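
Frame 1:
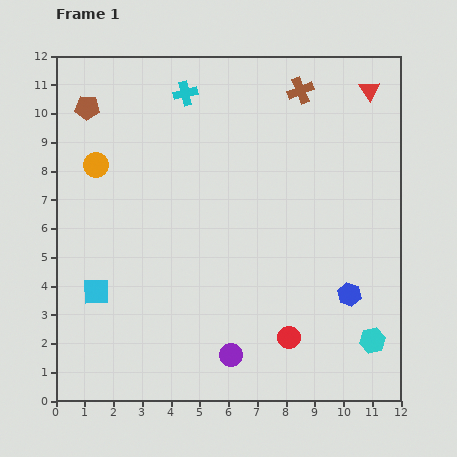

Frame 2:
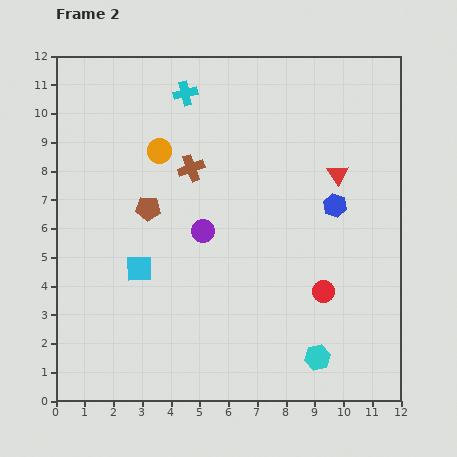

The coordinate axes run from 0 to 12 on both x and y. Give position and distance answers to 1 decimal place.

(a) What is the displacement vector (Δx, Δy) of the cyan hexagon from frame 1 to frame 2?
(-1.9, -0.6)

The cyan hexagon was at (11.0, 2.1) in frame 1 and (9.1, 1.5) in frame 2.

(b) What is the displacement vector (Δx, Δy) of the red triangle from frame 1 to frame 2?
(-1.1, -2.9)

The red triangle was at (10.9, 10.8) in frame 1 and (9.8, 7.9) in frame 2.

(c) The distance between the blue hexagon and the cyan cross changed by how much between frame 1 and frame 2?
-2.5

Distance in frame 1: 9.0. Distance in frame 2: 6.5.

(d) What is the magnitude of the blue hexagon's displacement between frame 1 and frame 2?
3.1

The blue hexagon moved from (10.2, 3.7) to (9.7, 6.8), a distance of √(0.5² + 3.1²) ≈ 3.1.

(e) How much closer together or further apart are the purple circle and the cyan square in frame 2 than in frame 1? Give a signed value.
-2.6

Distance in frame 1: 5.2. Distance in frame 2: 2.6.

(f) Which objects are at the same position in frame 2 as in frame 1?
the cyan cross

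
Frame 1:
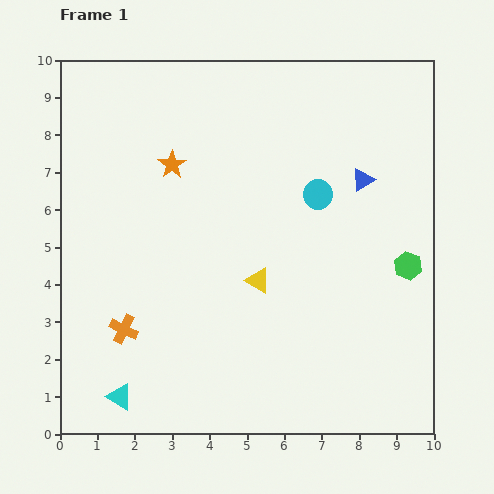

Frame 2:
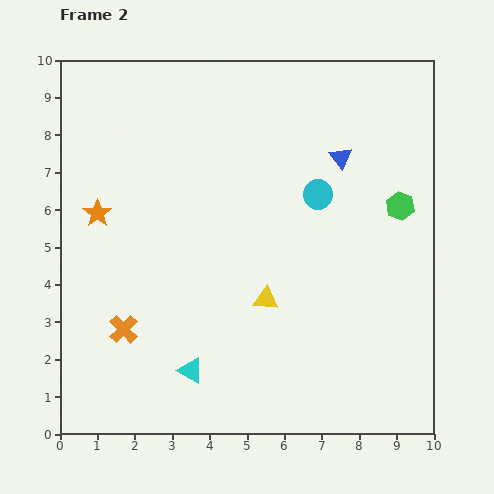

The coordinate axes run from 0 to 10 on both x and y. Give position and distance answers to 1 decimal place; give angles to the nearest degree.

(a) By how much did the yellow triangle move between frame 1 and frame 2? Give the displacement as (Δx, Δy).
(0.2, -0.5)

The yellow triangle was at (5.3, 4.1) in frame 1 and (5.5, 3.6) in frame 2.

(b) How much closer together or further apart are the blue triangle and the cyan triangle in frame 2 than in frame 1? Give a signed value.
-1.7

Distance in frame 1: 8.7. Distance in frame 2: 7.0.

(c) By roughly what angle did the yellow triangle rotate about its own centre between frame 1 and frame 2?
23° counter-clockwise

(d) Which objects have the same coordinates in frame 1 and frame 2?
the cyan circle, the orange cross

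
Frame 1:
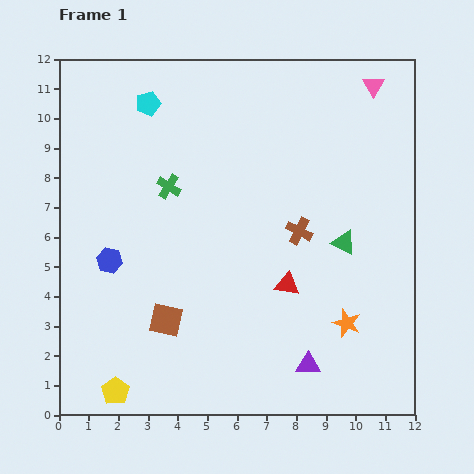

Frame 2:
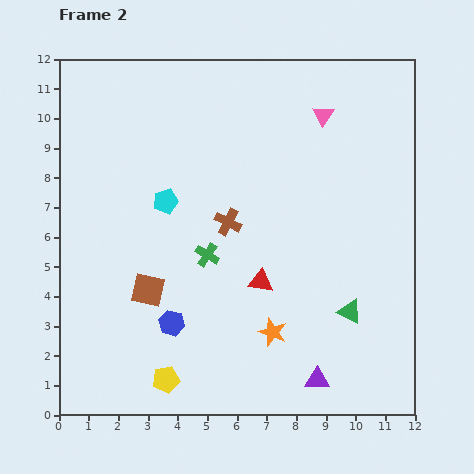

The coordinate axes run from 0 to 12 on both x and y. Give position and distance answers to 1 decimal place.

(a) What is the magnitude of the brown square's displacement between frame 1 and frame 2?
1.2

The brown square moved from (3.6, 3.2) to (3.0, 4.2), a distance of √(0.6² + 1.0²) ≈ 1.2.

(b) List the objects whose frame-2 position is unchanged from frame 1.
none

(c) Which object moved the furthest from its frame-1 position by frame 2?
the cyan pentagon

(moved 3.4; next 3.0)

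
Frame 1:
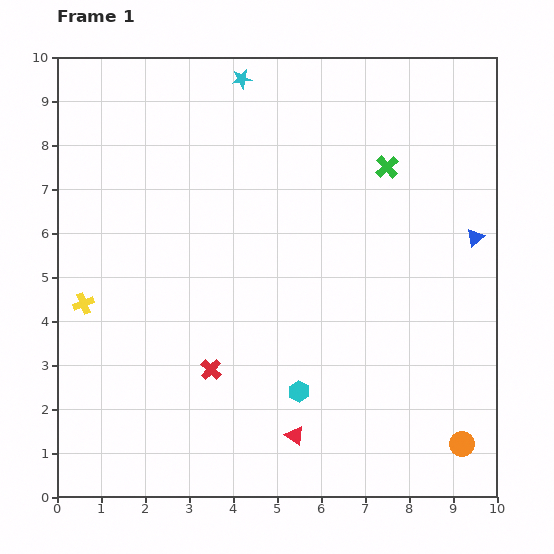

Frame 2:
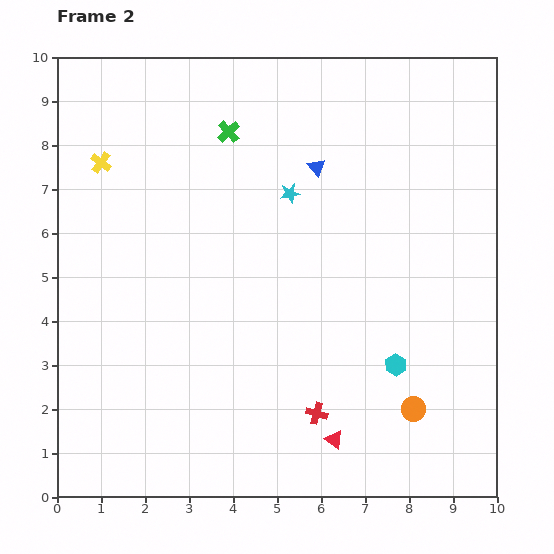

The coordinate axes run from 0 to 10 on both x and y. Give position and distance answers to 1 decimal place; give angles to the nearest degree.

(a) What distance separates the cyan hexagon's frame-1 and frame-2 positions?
2.3

The cyan hexagon moved from (5.5, 2.4) to (7.7, 3.0), a distance of √(2.2² + 0.6²) ≈ 2.3.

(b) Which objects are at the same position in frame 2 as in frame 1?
none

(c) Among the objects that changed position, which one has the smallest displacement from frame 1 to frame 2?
the red triangle

(moved 0.9)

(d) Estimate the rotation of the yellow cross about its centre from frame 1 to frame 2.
32° counter-clockwise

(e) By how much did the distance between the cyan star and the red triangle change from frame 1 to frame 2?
-2.5

Distance in frame 1: 8.2. Distance in frame 2: 5.7.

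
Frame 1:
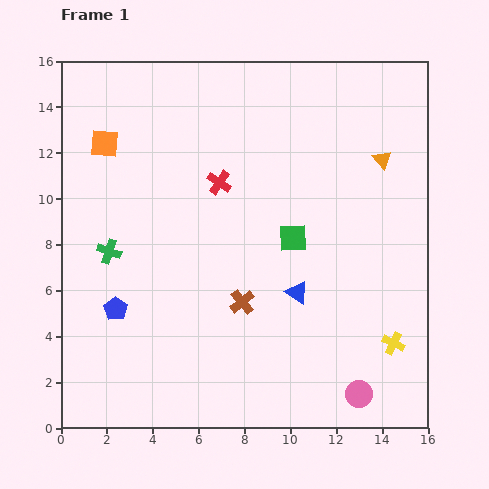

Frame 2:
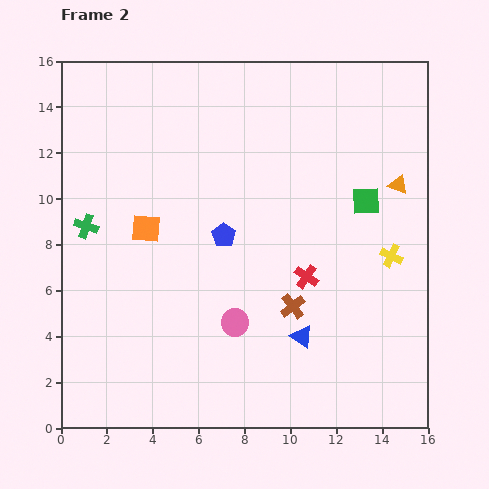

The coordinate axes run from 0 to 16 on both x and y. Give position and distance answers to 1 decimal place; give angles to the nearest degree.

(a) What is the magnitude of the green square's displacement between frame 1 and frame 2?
3.6

The green square moved from (10.1, 8.3) to (13.3, 9.9), a distance of √(3.2² + 1.6²) ≈ 3.6.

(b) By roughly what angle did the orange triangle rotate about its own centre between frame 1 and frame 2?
29° counter-clockwise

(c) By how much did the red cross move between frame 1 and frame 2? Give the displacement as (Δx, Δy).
(3.8, -4.1)

The red cross was at (6.9, 10.7) in frame 1 and (10.7, 6.6) in frame 2.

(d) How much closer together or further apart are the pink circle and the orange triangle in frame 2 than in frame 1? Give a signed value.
-0.9

Distance in frame 1: 10.2. Distance in frame 2: 9.3.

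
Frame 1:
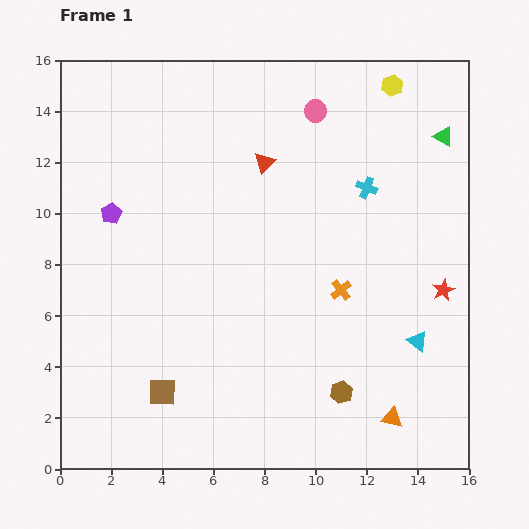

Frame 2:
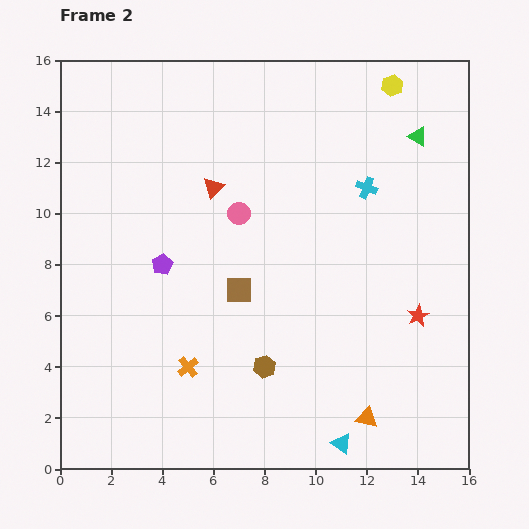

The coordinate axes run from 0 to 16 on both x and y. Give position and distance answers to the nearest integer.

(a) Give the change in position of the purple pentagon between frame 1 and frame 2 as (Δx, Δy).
(2, -2)

The purple pentagon was at (2, 10) in frame 1 and (4, 8) in frame 2.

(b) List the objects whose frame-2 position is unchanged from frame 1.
the yellow hexagon, the cyan cross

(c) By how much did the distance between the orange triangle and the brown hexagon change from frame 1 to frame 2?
+2

Distance in frame 1: 2. Distance in frame 2: 4.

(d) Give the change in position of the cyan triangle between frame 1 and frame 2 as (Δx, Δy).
(-3, -4)

The cyan triangle was at (14, 5) in frame 1 and (11, 1) in frame 2.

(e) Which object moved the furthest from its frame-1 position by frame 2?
the orange cross

(moved 7; next 5)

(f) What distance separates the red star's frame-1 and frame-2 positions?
1

The red star moved from (15, 7) to (14, 6), a distance of √(1² + 1²) ≈ 1.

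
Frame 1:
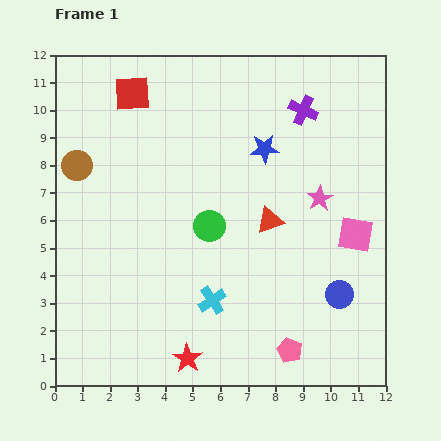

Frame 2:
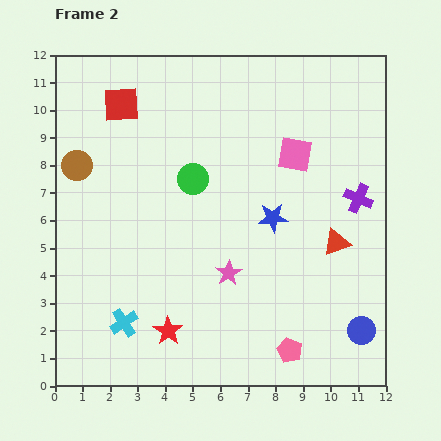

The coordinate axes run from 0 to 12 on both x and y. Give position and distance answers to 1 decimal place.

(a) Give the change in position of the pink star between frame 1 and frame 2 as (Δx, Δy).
(-3.3, -2.7)

The pink star was at (9.6, 6.8) in frame 1 and (6.3, 4.1) in frame 2.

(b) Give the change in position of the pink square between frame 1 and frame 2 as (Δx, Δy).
(-2.2, 2.9)

The pink square was at (10.9, 5.5) in frame 1 and (8.7, 8.4) in frame 2.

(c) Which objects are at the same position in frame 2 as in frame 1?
the pink pentagon, the brown circle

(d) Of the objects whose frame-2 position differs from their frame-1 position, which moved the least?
the red square

(moved 0.6)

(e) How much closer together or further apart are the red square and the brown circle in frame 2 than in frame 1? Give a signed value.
-0.6

Distance in frame 1: 3.3. Distance in frame 2: 2.7.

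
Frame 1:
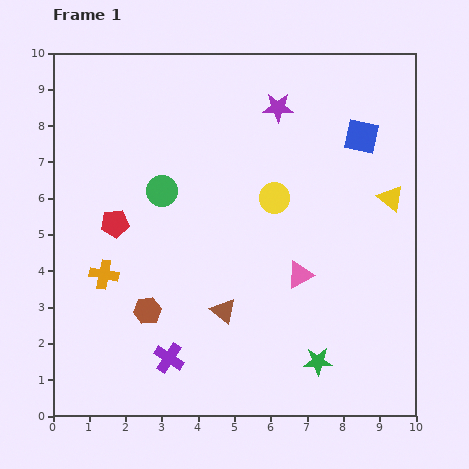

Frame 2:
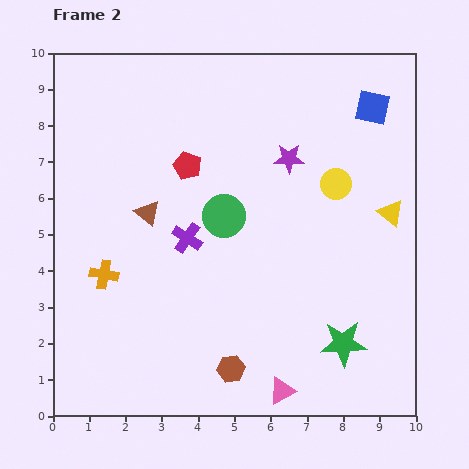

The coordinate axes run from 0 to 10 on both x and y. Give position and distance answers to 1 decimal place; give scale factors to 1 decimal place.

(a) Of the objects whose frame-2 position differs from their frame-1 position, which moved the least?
the yellow triangle

(moved 0.4)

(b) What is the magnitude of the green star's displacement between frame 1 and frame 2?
0.9

The green star moved from (7.3, 1.5) to (8.0, 2.0), a distance of √(0.7² + 0.5²) ≈ 0.9.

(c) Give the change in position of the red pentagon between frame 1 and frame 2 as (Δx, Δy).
(2.0, 1.6)

The red pentagon was at (1.7, 5.3) in frame 1 and (3.7, 6.9) in frame 2.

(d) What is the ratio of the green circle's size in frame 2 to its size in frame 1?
1.4×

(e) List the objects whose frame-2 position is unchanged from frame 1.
the orange cross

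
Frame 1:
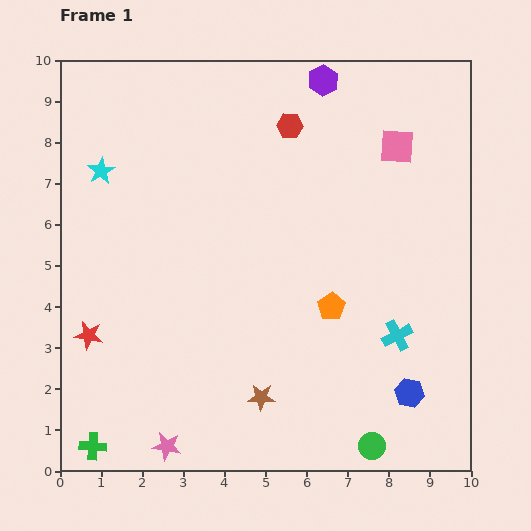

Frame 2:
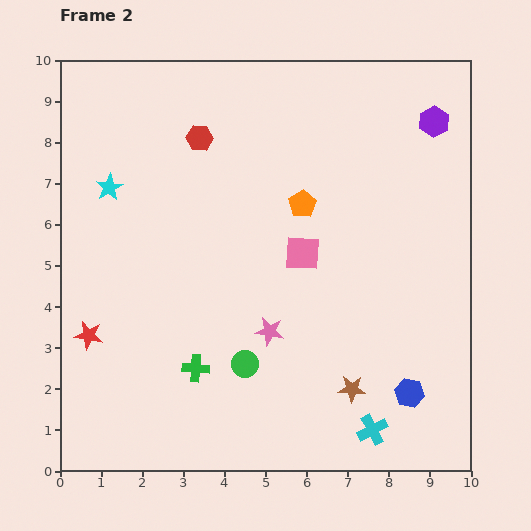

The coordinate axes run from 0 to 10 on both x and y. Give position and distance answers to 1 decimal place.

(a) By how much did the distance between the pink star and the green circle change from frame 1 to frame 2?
-4.0

Distance in frame 1: 5.0. Distance in frame 2: 1.0.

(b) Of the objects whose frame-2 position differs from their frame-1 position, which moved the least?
the cyan star

(moved 0.4)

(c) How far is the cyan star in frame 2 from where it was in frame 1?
0.4

The cyan star moved from (1.0, 7.3) to (1.2, 6.9), a distance of √(0.2² + 0.4²) ≈ 0.4.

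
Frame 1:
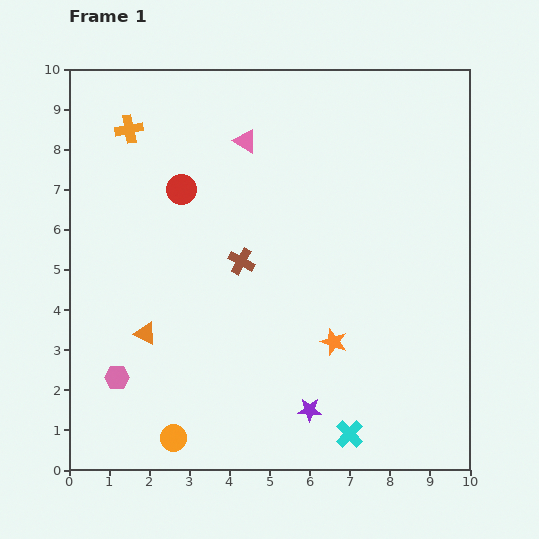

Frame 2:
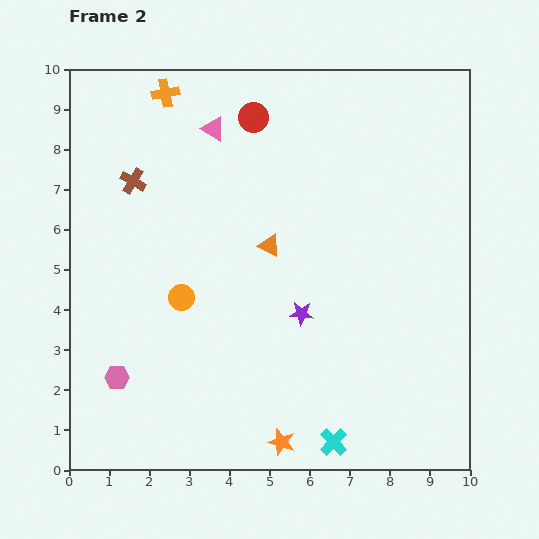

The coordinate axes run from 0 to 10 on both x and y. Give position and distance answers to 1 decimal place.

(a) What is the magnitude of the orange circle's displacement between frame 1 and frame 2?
3.5

The orange circle moved from (2.6, 0.8) to (2.8, 4.3), a distance of √(0.2² + 3.5²) ≈ 3.5.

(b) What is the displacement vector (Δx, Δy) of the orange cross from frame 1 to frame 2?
(0.9, 0.9)

The orange cross was at (1.5, 8.5) in frame 1 and (2.4, 9.4) in frame 2.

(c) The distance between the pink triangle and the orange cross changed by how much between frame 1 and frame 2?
-1.4

Distance in frame 1: 2.9. Distance in frame 2: 1.5.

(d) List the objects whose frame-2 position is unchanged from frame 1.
the pink hexagon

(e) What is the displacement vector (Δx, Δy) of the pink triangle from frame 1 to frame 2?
(-0.8, 0.3)

The pink triangle was at (4.4, 8.2) in frame 1 and (3.6, 8.5) in frame 2.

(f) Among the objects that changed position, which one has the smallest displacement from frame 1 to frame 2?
the cyan cross

(moved 0.4)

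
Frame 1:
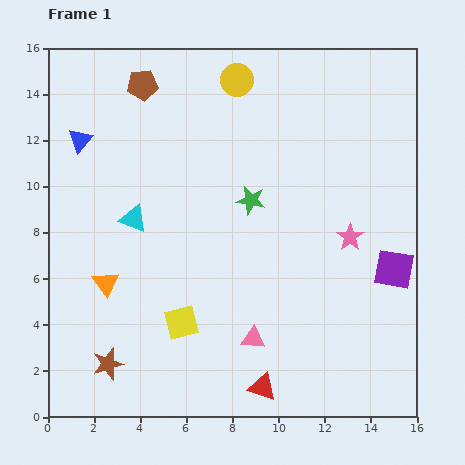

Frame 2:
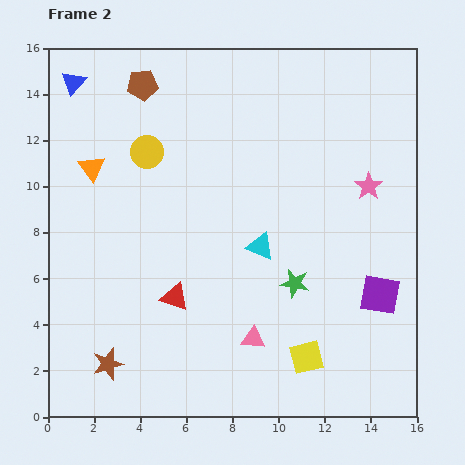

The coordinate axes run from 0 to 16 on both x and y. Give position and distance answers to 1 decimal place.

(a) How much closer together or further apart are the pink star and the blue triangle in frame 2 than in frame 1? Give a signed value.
+1.2

Distance in frame 1: 12.4. Distance in frame 2: 13.6.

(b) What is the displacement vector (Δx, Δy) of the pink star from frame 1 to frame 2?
(0.8, 2.2)

The pink star was at (13.1, 7.8) in frame 1 and (13.9, 10.0) in frame 2.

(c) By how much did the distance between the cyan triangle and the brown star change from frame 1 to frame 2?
+1.9

Distance in frame 1: 6.4. Distance in frame 2: 8.3.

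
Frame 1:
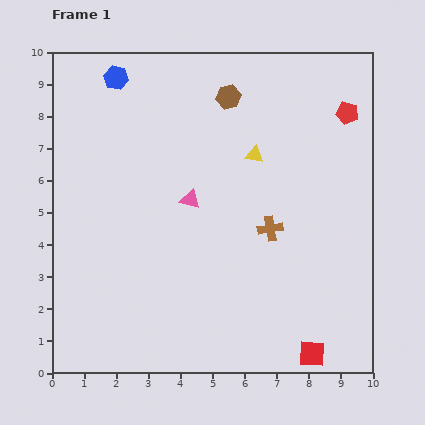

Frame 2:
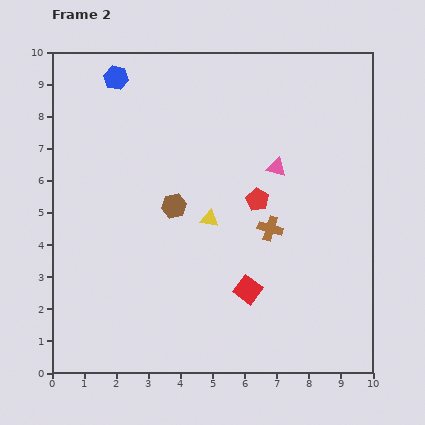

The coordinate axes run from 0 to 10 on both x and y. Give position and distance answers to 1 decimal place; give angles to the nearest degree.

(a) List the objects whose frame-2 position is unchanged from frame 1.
the blue hexagon, the brown cross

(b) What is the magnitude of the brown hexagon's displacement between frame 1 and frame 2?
3.8

The brown hexagon moved from (5.5, 8.6) to (3.8, 5.2), a distance of √(1.7² + 3.4²) ≈ 3.8.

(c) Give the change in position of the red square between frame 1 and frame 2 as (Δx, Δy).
(-2.0, 2.0)

The red square was at (8.1, 0.6) in frame 1 and (6.1, 2.6) in frame 2.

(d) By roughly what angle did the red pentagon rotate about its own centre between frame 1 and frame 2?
18° clockwise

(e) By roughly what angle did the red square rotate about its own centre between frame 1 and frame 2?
33° clockwise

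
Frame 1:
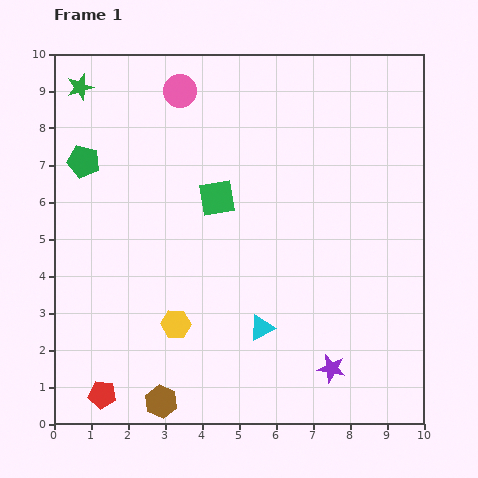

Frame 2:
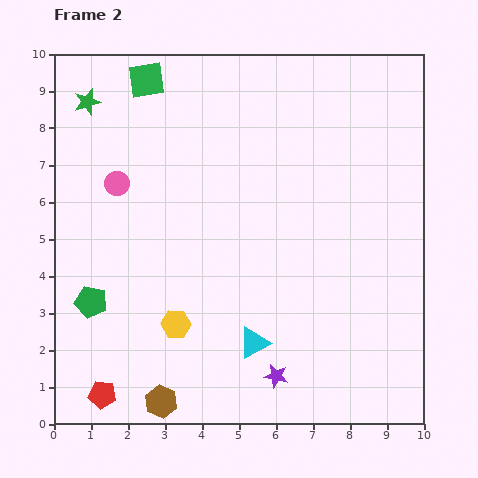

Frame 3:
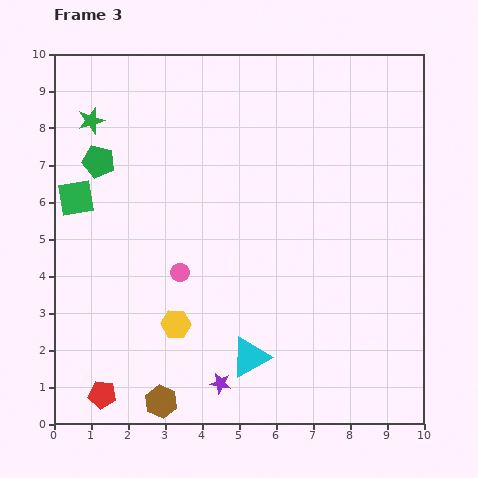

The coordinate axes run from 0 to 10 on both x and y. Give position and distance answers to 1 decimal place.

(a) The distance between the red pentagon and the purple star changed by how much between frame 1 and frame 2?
-1.5

Distance in frame 1: 6.2. Distance in frame 2: 4.7.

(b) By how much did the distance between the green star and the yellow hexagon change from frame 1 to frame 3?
-0.9

Distance in frame 1: 6.9. Distance in frame 3: 6.0.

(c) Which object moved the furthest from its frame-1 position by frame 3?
the pink circle

(moved 4.9; next 3.8)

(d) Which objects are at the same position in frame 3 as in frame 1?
the yellow hexagon, the red pentagon, the brown hexagon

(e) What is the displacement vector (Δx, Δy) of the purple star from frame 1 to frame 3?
(-3.0, -0.4)

The purple star was at (7.5, 1.5) in frame 1 and (4.5, 1.1) in frame 3.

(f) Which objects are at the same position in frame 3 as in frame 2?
the yellow hexagon, the red pentagon, the brown hexagon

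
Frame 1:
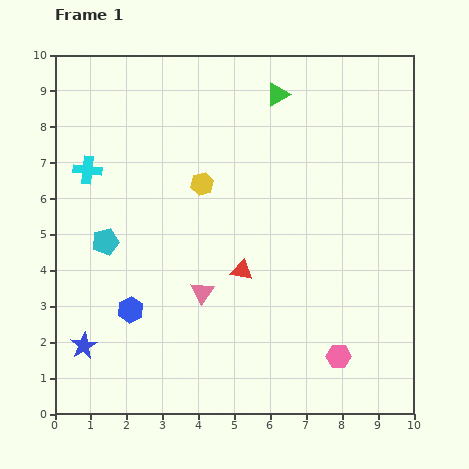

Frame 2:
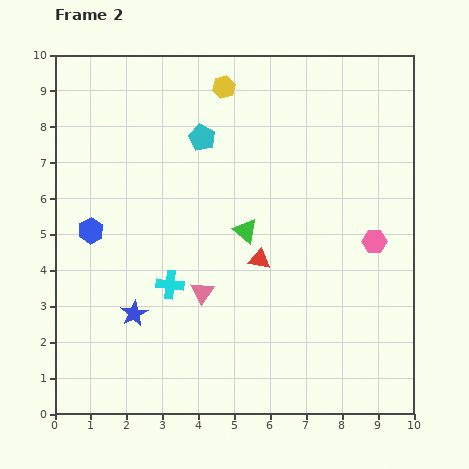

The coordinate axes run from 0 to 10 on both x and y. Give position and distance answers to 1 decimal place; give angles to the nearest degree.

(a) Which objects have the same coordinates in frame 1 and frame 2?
the pink triangle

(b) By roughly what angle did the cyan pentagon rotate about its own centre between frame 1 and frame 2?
30° counter-clockwise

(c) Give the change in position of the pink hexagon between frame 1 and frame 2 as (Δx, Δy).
(1.0, 3.2)

The pink hexagon was at (7.9, 1.6) in frame 1 and (8.9, 4.8) in frame 2.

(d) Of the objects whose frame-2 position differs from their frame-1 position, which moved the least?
the red triangle

(moved 0.6)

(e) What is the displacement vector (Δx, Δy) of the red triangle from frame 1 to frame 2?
(0.5, 0.3)

The red triangle was at (5.2, 4.0) in frame 1 and (5.7, 4.3) in frame 2.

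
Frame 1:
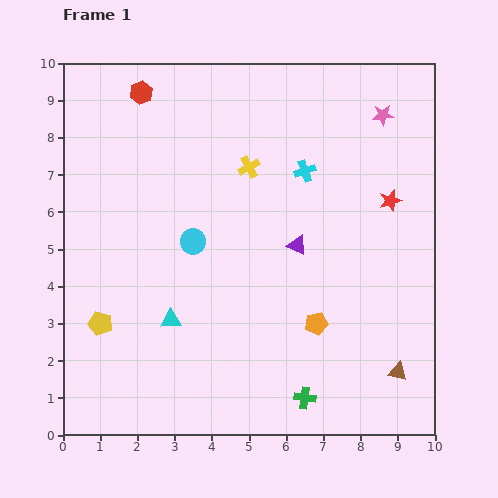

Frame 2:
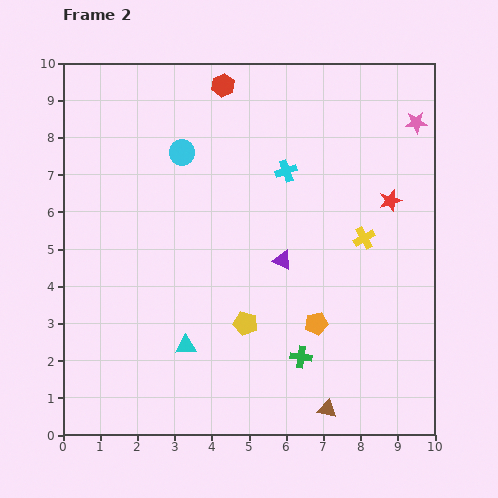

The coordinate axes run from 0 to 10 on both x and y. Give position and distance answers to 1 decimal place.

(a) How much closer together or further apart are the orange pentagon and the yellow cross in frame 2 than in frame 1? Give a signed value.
-2.0

Distance in frame 1: 4.6. Distance in frame 2: 2.6.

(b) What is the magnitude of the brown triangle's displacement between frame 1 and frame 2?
2.1

The brown triangle moved from (9.0, 1.7) to (7.1, 0.7), a distance of √(1.9² + 1.0²) ≈ 2.1.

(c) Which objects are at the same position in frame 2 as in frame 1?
the red star, the orange pentagon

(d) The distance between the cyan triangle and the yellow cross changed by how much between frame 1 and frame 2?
+1.0

Distance in frame 1: 4.6. Distance in frame 2: 5.6.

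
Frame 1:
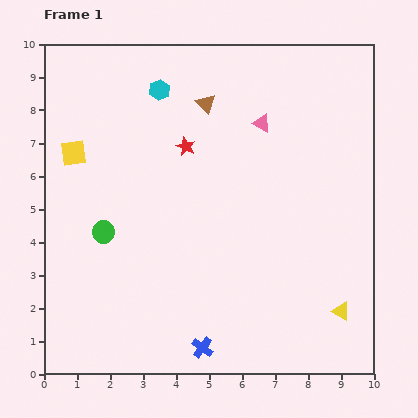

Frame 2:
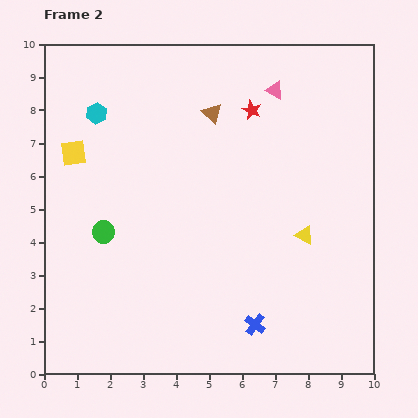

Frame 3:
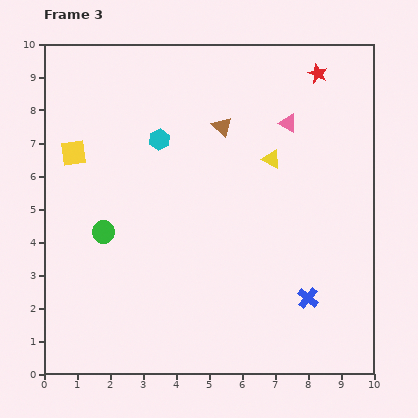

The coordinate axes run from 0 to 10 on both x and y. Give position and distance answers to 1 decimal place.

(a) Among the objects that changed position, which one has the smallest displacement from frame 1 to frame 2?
the brown triangle

(moved 0.4)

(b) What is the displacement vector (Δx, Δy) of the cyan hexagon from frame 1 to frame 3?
(0.0, -1.5)

The cyan hexagon was at (3.5, 8.6) in frame 1 and (3.5, 7.1) in frame 3.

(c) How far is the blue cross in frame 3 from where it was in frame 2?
1.8

The blue cross moved from (6.4, 1.5) to (8.0, 2.3), a distance of √(1.6² + 0.8²) ≈ 1.8.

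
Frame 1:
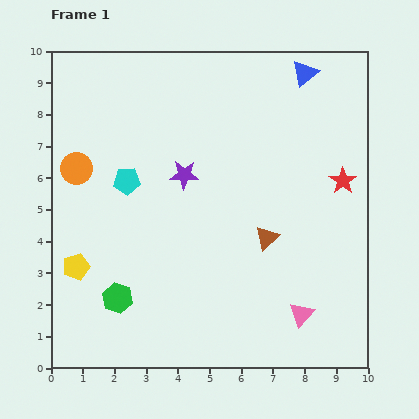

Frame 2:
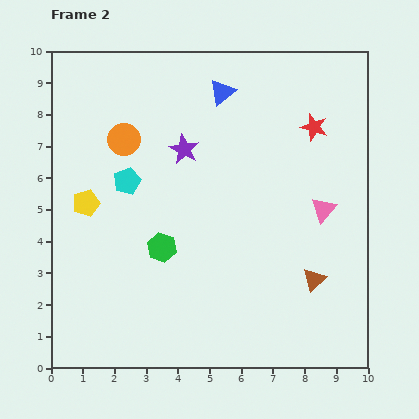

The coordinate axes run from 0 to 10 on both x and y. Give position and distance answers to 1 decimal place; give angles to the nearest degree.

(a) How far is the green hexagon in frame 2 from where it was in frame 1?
2.1

The green hexagon moved from (2.1, 2.2) to (3.5, 3.8), a distance of √(1.4² + 1.6²) ≈ 2.1.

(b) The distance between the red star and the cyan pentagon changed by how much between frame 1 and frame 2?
-0.7

Distance in frame 1: 6.8. Distance in frame 2: 6.1.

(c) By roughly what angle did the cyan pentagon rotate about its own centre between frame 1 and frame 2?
20° counter-clockwise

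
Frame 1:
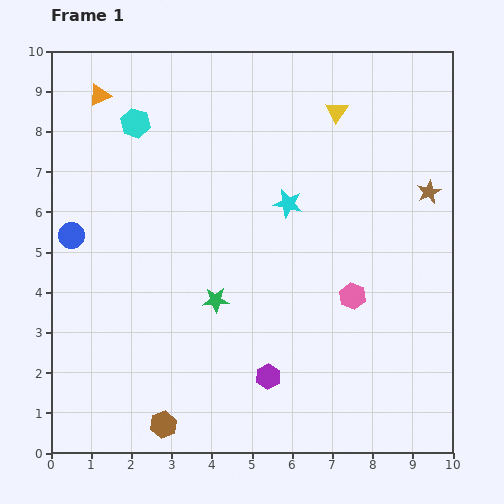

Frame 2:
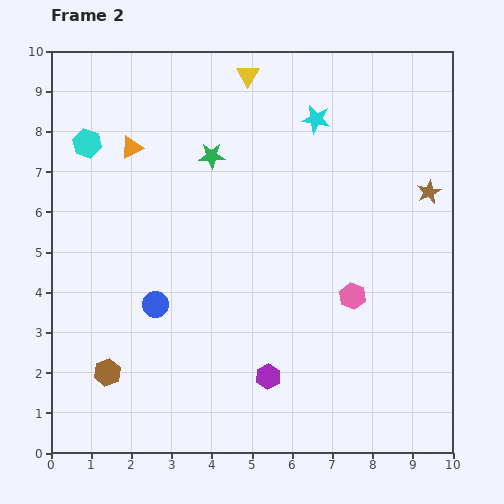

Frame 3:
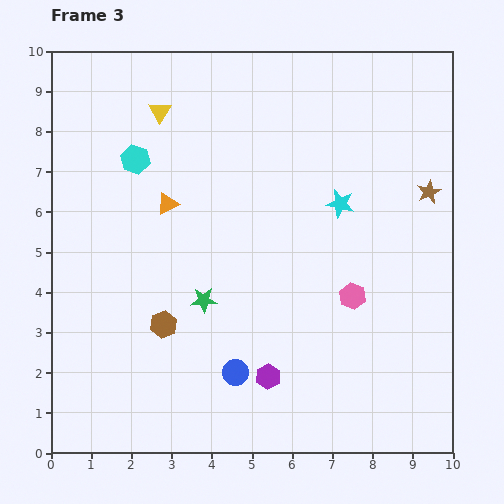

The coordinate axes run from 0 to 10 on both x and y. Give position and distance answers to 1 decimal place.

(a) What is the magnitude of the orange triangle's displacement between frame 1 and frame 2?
1.5

The orange triangle moved from (1.2, 8.9) to (2.0, 7.6), a distance of √(0.8² + 1.3²) ≈ 1.5.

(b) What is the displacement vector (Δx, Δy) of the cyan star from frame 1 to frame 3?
(1.3, 0.0)

The cyan star was at (5.9, 6.2) in frame 1 and (7.2, 6.2) in frame 3.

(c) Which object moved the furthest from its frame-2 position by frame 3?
the green star

(moved 3.6; next 2.6)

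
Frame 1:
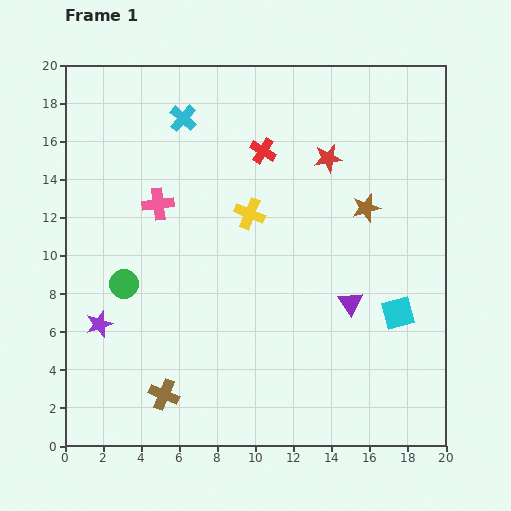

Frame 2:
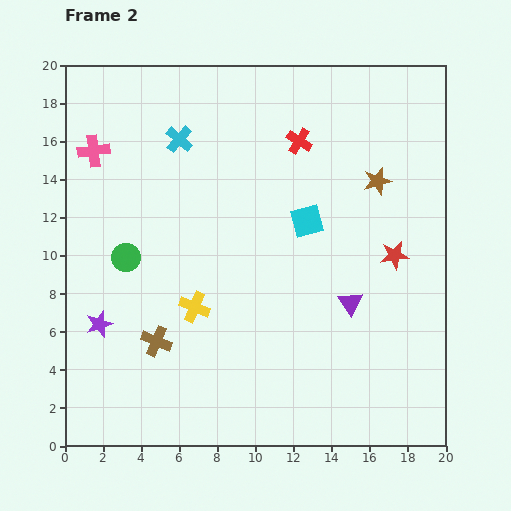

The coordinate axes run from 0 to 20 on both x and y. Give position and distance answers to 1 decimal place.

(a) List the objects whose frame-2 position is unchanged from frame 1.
the purple star, the purple triangle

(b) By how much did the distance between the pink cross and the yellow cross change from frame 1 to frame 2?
+5.0

Distance in frame 1: 4.8. Distance in frame 2: 9.8.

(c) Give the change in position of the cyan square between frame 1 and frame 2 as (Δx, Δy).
(-4.8, 4.8)

The cyan square was at (17.5, 7.0) in frame 1 and (12.7, 11.8) in frame 2.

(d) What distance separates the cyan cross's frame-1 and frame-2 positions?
1.1

The cyan cross moved from (6.2, 17.2) to (6.0, 16.1), a distance of √(0.2² + 1.1²) ≈ 1.1.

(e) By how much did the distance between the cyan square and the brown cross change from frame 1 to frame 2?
-2.9

Distance in frame 1: 13.0. Distance in frame 2: 10.1.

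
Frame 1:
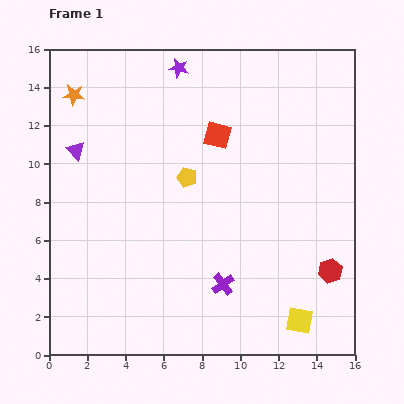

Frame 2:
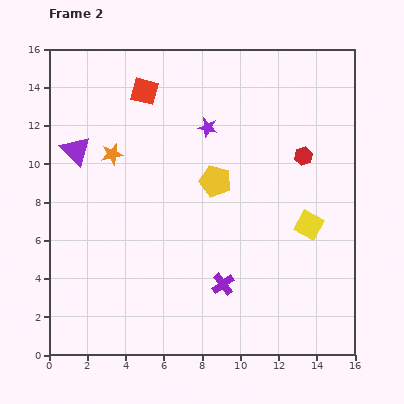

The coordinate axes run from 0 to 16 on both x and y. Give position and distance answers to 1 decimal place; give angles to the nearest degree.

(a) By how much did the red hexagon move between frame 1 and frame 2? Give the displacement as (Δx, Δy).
(-1.4, 6.0)

The red hexagon was at (14.7, 4.4) in frame 1 and (13.3, 10.4) in frame 2.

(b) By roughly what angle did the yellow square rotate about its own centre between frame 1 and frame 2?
19° clockwise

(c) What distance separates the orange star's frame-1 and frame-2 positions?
3.7

The orange star moved from (1.3, 13.6) to (3.3, 10.5), a distance of √(2.0² + 3.1²) ≈ 3.7.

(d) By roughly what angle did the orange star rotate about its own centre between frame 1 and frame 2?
17° counter-clockwise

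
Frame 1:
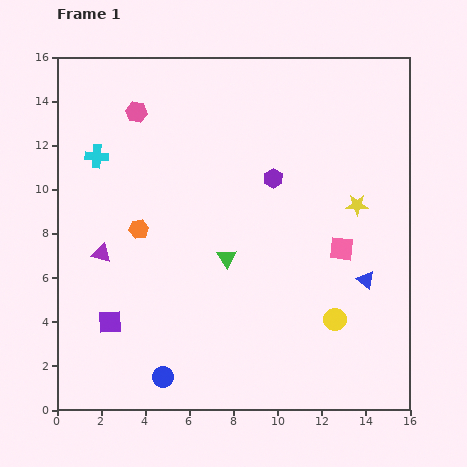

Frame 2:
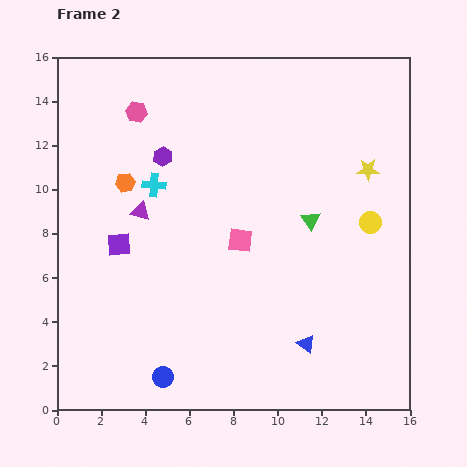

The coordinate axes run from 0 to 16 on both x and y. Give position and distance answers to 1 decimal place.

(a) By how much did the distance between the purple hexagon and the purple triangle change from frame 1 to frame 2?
-5.8

Distance in frame 1: 8.5. Distance in frame 2: 2.7.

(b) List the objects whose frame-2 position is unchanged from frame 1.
the pink hexagon, the blue circle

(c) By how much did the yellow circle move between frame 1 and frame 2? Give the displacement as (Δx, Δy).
(1.6, 4.4)

The yellow circle was at (12.6, 4.1) in frame 1 and (14.2, 8.5) in frame 2.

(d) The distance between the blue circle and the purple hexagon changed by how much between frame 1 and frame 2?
-0.3

Distance in frame 1: 10.3. Distance in frame 2: 10.0.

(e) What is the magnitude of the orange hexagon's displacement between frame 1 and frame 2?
2.2

The orange hexagon moved from (3.7, 8.2) to (3.1, 10.3), a distance of √(0.6² + 2.1²) ≈ 2.2.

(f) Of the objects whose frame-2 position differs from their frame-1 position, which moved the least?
the yellow star

(moved 1.7)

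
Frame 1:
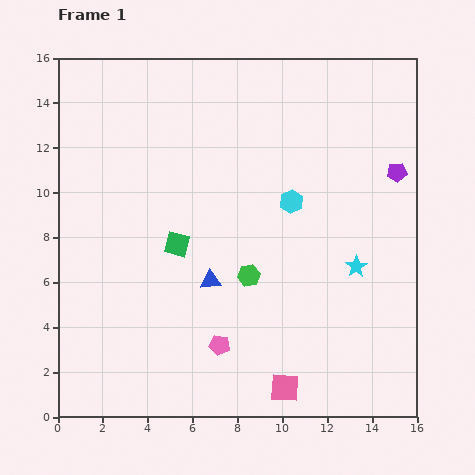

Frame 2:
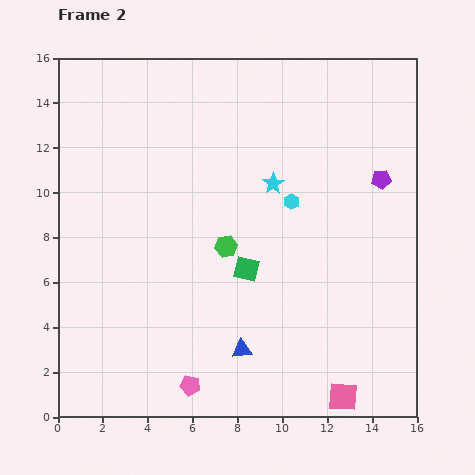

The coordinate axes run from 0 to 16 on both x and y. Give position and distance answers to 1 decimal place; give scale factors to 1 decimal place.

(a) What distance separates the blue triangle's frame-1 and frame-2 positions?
3.4

The blue triangle moved from (6.8, 6.1) to (8.2, 3.0), a distance of √(1.4² + 3.1²) ≈ 3.4.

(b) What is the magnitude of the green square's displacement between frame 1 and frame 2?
3.3

The green square moved from (5.3, 7.7) to (8.4, 6.6), a distance of √(3.1² + 1.1²) ≈ 3.3.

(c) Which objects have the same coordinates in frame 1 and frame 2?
the cyan hexagon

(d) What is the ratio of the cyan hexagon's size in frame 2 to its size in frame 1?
0.7×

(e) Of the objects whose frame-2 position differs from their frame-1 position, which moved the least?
the purple pentagon

(moved 0.8)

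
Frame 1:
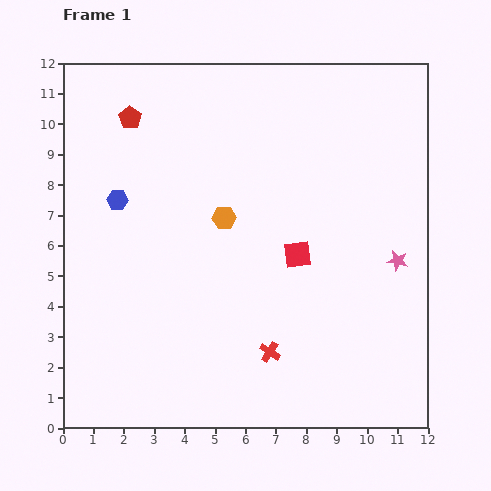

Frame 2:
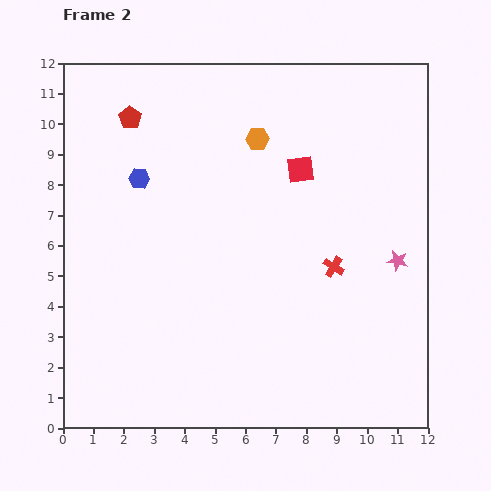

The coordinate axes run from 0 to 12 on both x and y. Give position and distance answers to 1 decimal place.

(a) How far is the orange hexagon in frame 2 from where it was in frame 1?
2.8

The orange hexagon moved from (5.3, 6.9) to (6.4, 9.5), a distance of √(1.1² + 2.6²) ≈ 2.8.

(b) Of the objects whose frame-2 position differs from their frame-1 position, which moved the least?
the blue hexagon

(moved 1.0)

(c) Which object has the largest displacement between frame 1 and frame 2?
the red cross

(moved 3.5; next 2.8)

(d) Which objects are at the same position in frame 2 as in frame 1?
the pink star, the red pentagon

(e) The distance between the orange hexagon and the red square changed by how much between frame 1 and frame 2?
-1.0

Distance in frame 1: 2.7. Distance in frame 2: 1.7.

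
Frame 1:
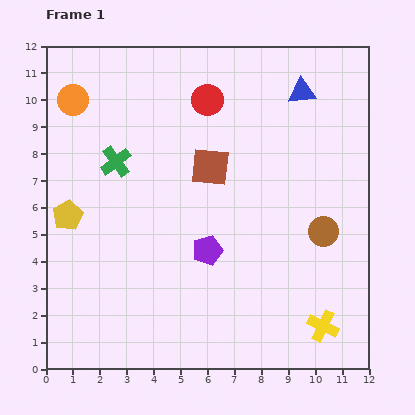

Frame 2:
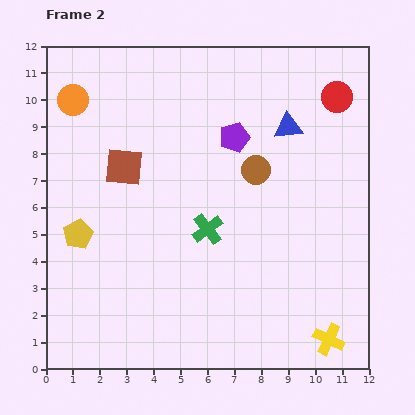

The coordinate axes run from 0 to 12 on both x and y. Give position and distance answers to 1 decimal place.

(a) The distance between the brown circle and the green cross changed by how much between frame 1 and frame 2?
-5.3

Distance in frame 1: 8.1. Distance in frame 2: 2.8.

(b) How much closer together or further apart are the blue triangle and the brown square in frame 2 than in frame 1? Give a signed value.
+1.9

Distance in frame 1: 4.4. Distance in frame 2: 6.3.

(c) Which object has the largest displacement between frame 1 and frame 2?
the red circle

(moved 4.8; next 4.3)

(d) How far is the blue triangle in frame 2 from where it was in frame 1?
1.4

The blue triangle moved from (9.5, 10.3) to (9.0, 9.0), a distance of √(0.5² + 1.3²) ≈ 1.4.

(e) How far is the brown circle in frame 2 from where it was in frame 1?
3.4

The brown circle moved from (10.3, 5.1) to (7.8, 7.4), a distance of √(2.5² + 2.3²) ≈ 3.4.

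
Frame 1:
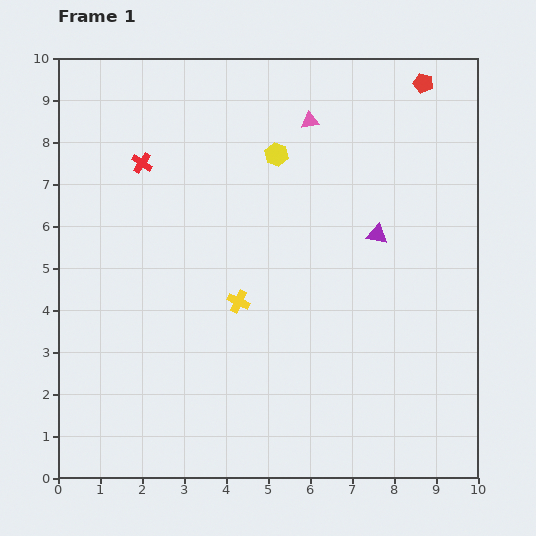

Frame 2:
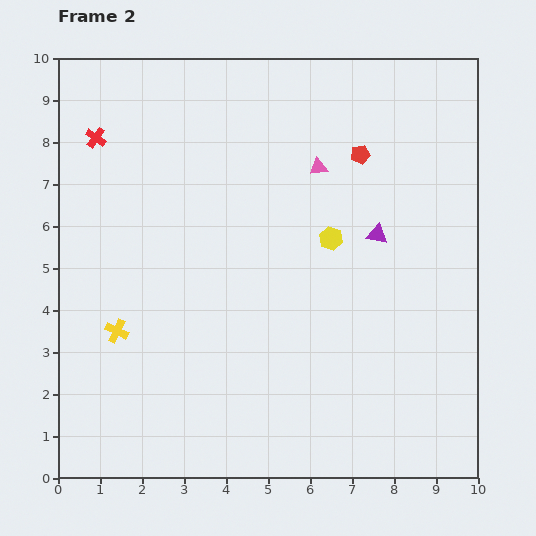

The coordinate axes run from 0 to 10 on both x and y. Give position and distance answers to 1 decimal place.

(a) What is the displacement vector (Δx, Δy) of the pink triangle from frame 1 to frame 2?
(0.2, -1.1)

The pink triangle was at (6.0, 8.5) in frame 1 and (6.2, 7.4) in frame 2.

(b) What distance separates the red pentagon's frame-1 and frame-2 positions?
2.3

The red pentagon moved from (8.7, 9.4) to (7.2, 7.7), a distance of √(1.5² + 1.7²) ≈ 2.3.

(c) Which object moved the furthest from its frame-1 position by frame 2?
the yellow cross

(moved 3.0; next 2.4)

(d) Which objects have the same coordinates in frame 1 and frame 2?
the purple triangle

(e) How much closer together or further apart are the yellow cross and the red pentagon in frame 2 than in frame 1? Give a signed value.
+0.4

Distance in frame 1: 6.8. Distance in frame 2: 7.2.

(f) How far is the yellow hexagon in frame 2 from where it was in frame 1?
2.4

The yellow hexagon moved from (5.2, 7.7) to (6.5, 5.7), a distance of √(1.3² + 2.0²) ≈ 2.4.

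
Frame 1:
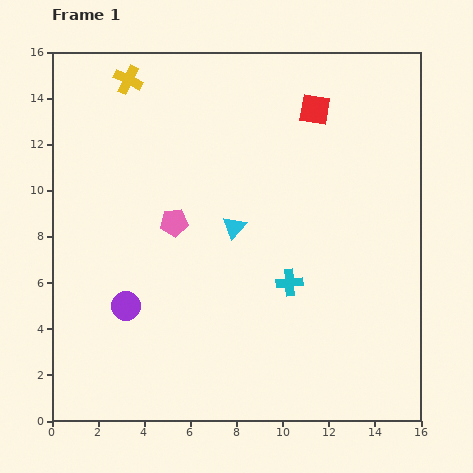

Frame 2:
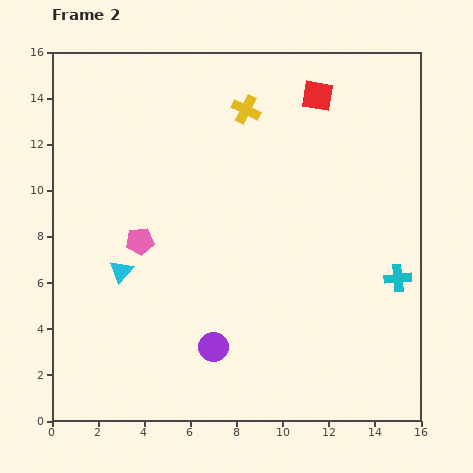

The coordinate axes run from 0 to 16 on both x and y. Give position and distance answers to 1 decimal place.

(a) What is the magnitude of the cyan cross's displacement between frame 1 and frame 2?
4.7

The cyan cross moved from (10.3, 6.0) to (15.0, 6.2), a distance of √(4.7² + 0.2²) ≈ 4.7.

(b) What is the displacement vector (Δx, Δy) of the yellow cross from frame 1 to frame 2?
(5.1, -1.3)

The yellow cross was at (3.3, 14.8) in frame 1 and (8.4, 13.5) in frame 2.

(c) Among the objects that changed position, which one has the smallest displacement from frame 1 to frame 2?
the red square

(moved 0.6)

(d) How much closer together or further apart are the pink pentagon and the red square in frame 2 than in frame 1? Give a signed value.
+2.1

Distance in frame 1: 7.8. Distance in frame 2: 9.9.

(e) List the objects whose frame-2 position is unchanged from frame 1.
none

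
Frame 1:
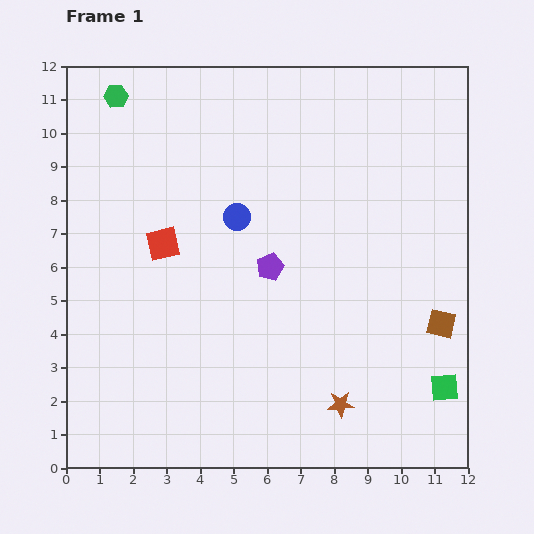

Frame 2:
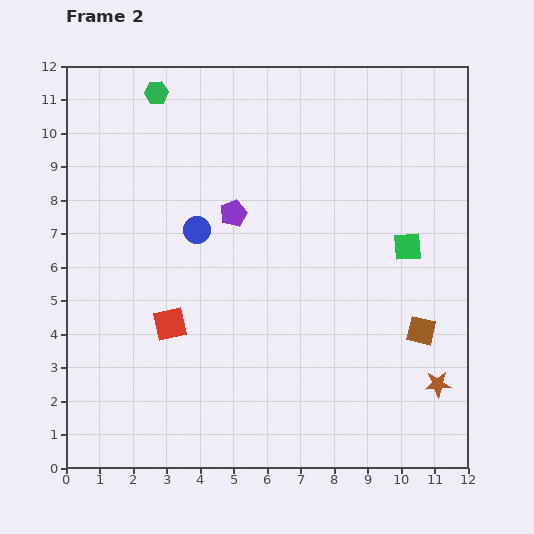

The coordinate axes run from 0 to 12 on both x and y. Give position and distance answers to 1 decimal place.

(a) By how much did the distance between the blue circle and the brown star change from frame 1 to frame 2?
+2.1

Distance in frame 1: 6.4. Distance in frame 2: 8.5.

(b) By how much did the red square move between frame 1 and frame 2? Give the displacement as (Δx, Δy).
(0.2, -2.4)

The red square was at (2.9, 6.7) in frame 1 and (3.1, 4.3) in frame 2.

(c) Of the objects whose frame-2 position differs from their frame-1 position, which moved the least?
the brown square

(moved 0.6)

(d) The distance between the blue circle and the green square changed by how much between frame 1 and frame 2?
-1.7

Distance in frame 1: 8.0. Distance in frame 2: 6.3.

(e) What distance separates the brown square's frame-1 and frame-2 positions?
0.6

The brown square moved from (11.2, 4.3) to (10.6, 4.1), a distance of √(0.6² + 0.2²) ≈ 0.6.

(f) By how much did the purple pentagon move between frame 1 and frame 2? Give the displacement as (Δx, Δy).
(-1.1, 1.6)

The purple pentagon was at (6.1, 6.0) in frame 1 and (5.0, 7.6) in frame 2.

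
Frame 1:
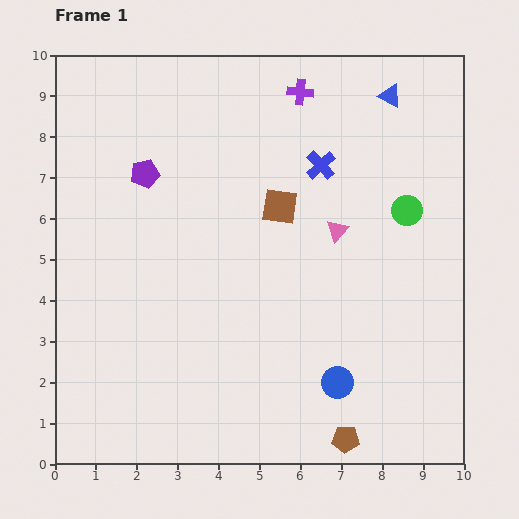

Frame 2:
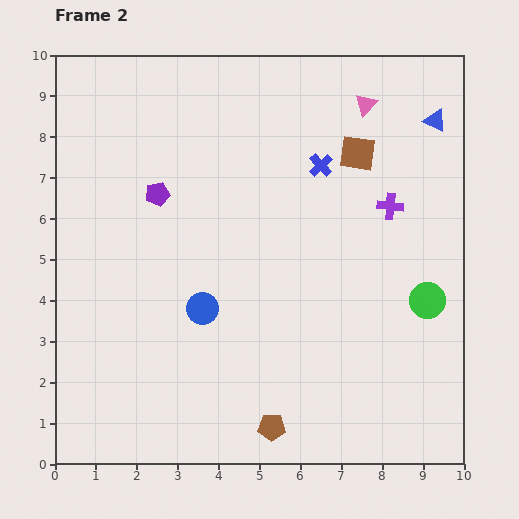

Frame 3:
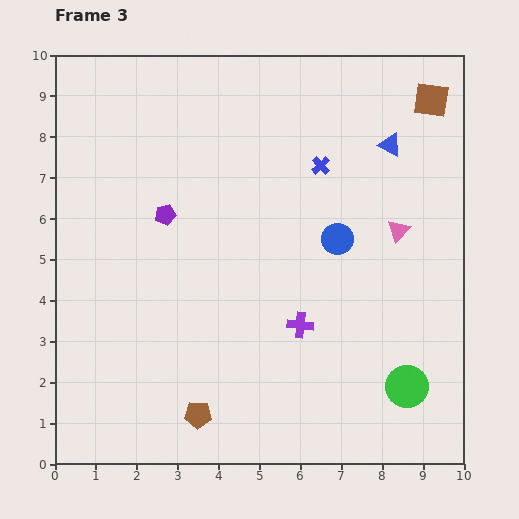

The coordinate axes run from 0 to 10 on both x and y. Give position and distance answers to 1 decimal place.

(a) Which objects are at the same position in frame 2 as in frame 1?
the blue cross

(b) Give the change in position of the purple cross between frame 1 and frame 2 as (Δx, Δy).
(2.2, -2.8)

The purple cross was at (6.0, 9.1) in frame 1 and (8.2, 6.3) in frame 2.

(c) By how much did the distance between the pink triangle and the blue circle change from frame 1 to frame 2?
+2.7

Distance in frame 1: 3.7. Distance in frame 2: 6.4.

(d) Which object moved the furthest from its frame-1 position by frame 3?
the purple cross

(moved 5.7; next 4.5)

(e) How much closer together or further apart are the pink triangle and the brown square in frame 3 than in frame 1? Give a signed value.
+1.8

Distance in frame 1: 1.5. Distance in frame 3: 3.3.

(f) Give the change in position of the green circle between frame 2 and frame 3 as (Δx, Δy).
(-0.5, -2.1)

The green circle was at (9.1, 4.0) in frame 2 and (8.6, 1.9) in frame 3.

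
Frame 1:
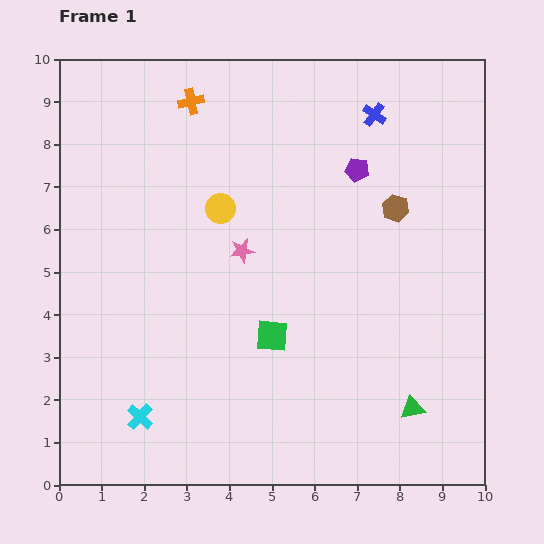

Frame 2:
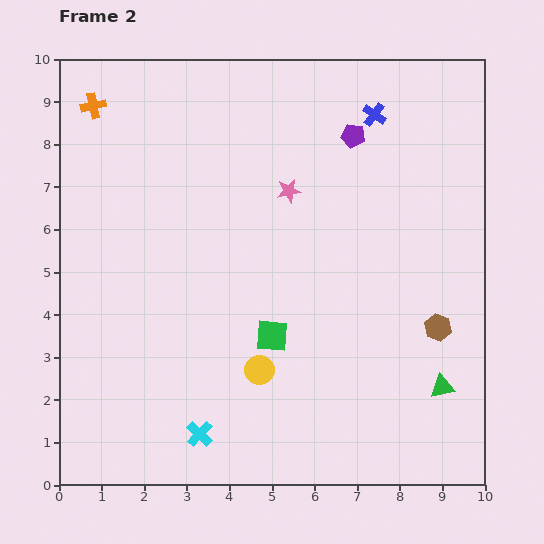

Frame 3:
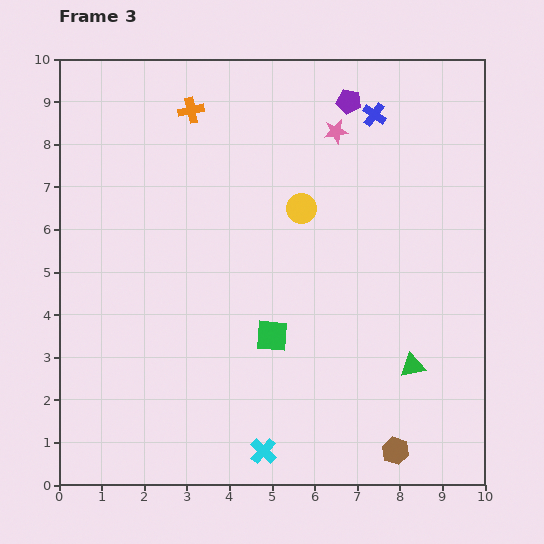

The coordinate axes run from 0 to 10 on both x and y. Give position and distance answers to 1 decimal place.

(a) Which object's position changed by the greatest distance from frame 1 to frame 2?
the yellow circle

(moved 3.9; next 3.0)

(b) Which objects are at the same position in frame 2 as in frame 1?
the green square, the blue cross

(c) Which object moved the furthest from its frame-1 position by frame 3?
the brown hexagon

(moved 5.7; next 3.6)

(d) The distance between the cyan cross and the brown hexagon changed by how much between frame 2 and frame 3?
-3.0

Distance in frame 2: 6.1. Distance in frame 3: 3.1.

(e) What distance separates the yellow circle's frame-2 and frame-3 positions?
3.9

The yellow circle moved from (4.7, 2.7) to (5.7, 6.5), a distance of √(1.0² + 3.8²) ≈ 3.9.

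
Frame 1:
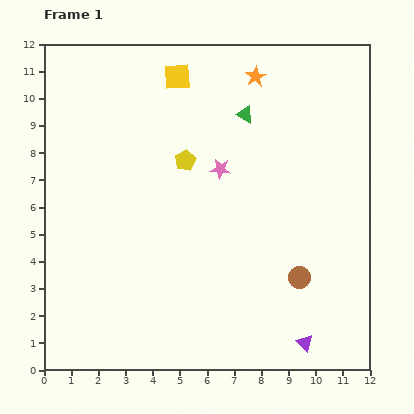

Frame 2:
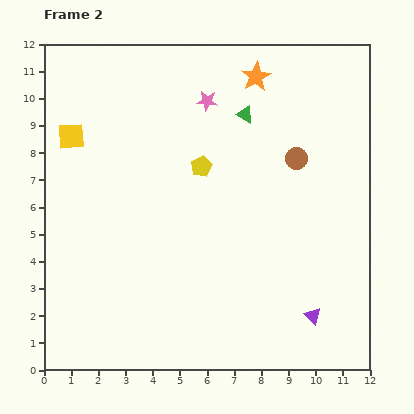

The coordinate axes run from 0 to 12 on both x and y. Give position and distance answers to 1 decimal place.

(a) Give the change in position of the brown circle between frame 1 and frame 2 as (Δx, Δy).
(-0.1, 4.4)

The brown circle was at (9.4, 3.4) in frame 1 and (9.3, 7.8) in frame 2.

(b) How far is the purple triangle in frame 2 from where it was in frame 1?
1.0

The purple triangle moved from (9.6, 1.0) to (9.9, 2.0), a distance of √(0.3² + 1.0²) ≈ 1.0.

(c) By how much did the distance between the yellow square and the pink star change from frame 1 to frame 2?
+1.4

Distance in frame 1: 3.8. Distance in frame 2: 5.2.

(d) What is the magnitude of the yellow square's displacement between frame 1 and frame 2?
4.5

The yellow square moved from (4.9, 10.8) to (1.0, 8.6), a distance of √(3.9² + 2.2²) ≈ 4.5.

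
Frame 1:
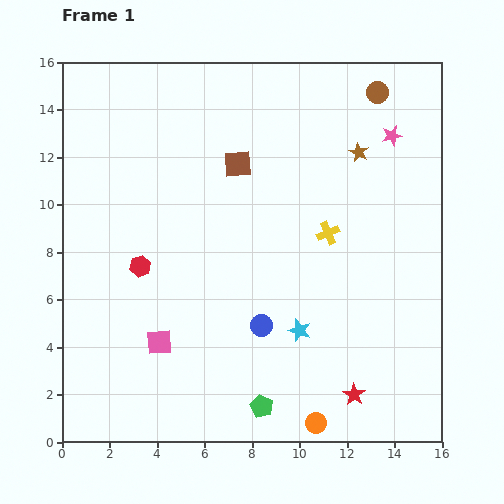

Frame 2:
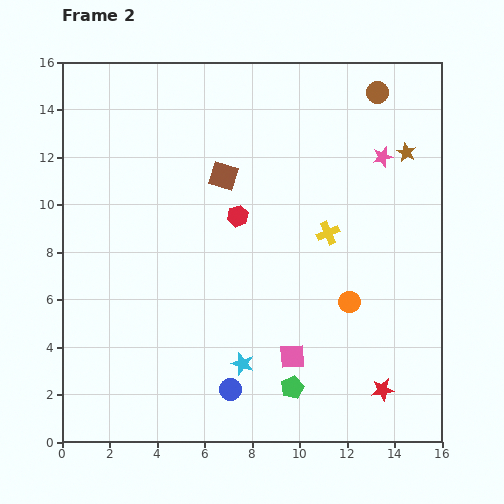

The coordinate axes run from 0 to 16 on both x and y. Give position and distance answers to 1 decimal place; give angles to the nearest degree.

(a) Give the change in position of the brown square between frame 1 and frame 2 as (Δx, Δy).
(-0.6, -0.5)

The brown square was at (7.4, 11.7) in frame 1 and (6.8, 11.2) in frame 2.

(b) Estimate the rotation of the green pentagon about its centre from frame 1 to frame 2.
23° clockwise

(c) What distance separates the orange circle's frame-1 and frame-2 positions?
5.3

The orange circle moved from (10.7, 0.8) to (12.1, 5.9), a distance of √(1.4² + 5.1²) ≈ 5.3.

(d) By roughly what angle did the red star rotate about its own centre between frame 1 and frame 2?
29° clockwise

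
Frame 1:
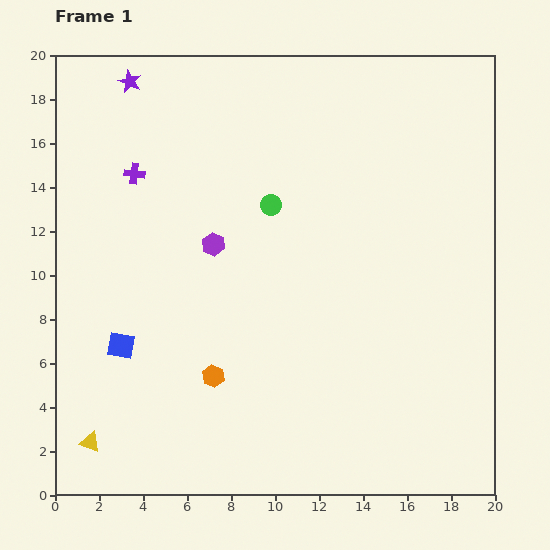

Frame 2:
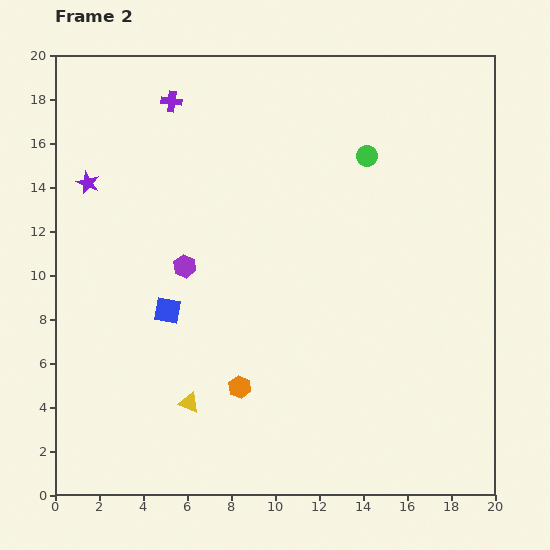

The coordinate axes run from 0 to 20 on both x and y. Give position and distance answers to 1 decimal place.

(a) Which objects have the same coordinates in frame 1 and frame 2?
none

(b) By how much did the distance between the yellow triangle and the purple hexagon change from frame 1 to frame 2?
-4.4

Distance in frame 1: 10.6. Distance in frame 2: 6.2.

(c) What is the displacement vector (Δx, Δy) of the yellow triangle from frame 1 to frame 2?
(4.5, 1.8)

The yellow triangle was at (1.6, 2.4) in frame 1 and (6.1, 4.2) in frame 2.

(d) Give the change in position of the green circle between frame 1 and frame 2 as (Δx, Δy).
(4.4, 2.2)

The green circle was at (9.8, 13.2) in frame 1 and (14.2, 15.4) in frame 2.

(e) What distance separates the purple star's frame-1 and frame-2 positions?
5.0

The purple star moved from (3.4, 18.8) to (1.5, 14.2), a distance of √(1.9² + 4.6²) ≈ 5.0.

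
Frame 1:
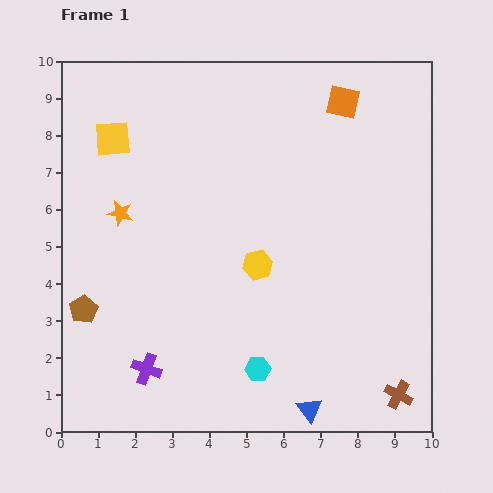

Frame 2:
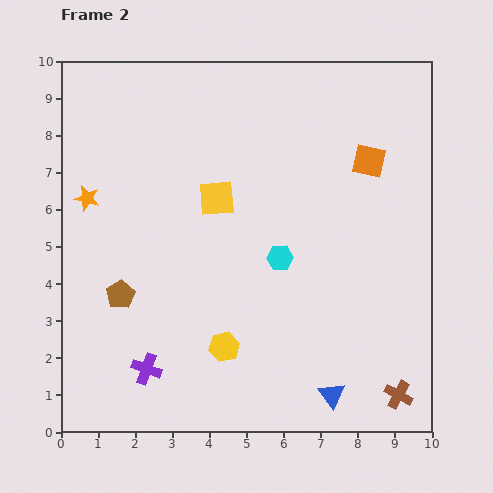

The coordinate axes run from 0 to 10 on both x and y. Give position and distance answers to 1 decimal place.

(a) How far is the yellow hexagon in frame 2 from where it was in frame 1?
2.4

The yellow hexagon moved from (5.3, 4.5) to (4.4, 2.3), a distance of √(0.9² + 2.2²) ≈ 2.4.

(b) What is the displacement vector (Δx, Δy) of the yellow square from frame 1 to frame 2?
(2.8, -1.6)

The yellow square was at (1.4, 7.9) in frame 1 and (4.2, 6.3) in frame 2.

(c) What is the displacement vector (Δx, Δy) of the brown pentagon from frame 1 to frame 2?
(1.0, 0.4)

The brown pentagon was at (0.6, 3.3) in frame 1 and (1.6, 3.7) in frame 2.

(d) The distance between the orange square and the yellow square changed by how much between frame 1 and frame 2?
-2.1

Distance in frame 1: 6.3. Distance in frame 2: 4.2.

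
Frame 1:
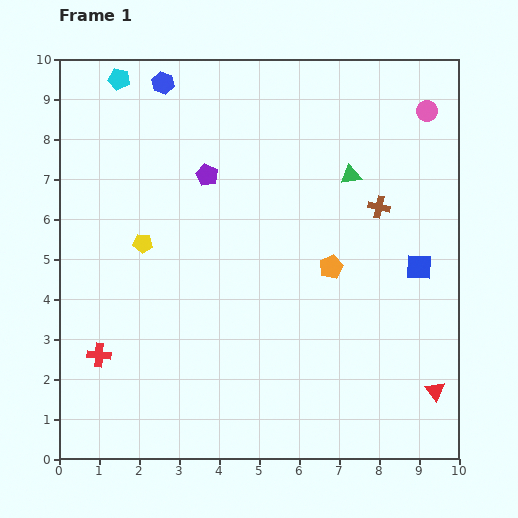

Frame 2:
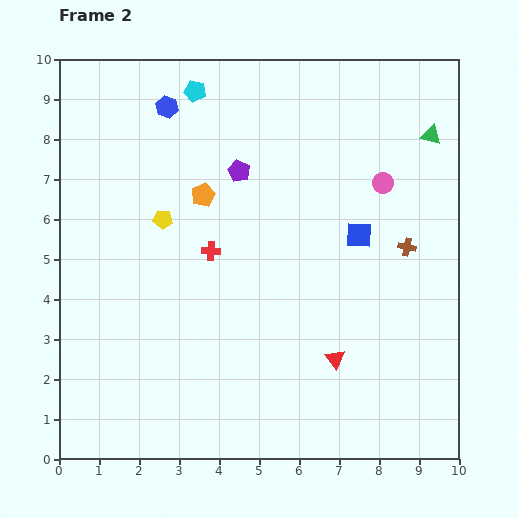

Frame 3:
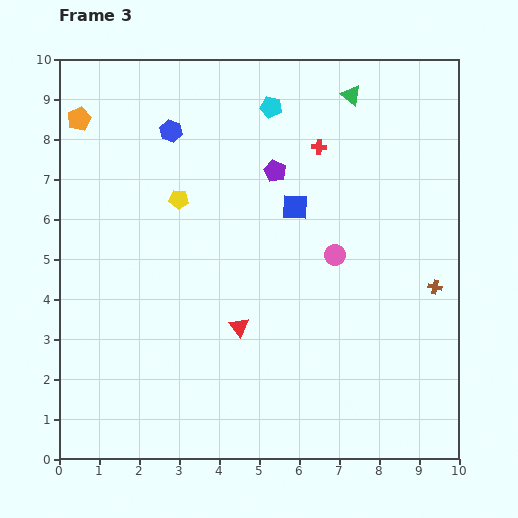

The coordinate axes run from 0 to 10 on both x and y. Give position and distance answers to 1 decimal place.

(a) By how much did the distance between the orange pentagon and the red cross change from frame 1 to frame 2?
-4.8

Distance in frame 1: 6.2. Distance in frame 2: 1.4.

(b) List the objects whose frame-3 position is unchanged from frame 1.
none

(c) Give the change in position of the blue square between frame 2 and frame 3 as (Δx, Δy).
(-1.6, 0.7)

The blue square was at (7.5, 5.6) in frame 2 and (5.9, 6.3) in frame 3.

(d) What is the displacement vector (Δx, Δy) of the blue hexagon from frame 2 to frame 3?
(0.1, -0.6)

The blue hexagon was at (2.7, 8.8) in frame 2 and (2.8, 8.2) in frame 3.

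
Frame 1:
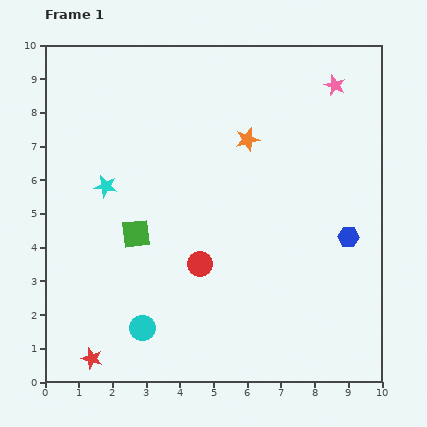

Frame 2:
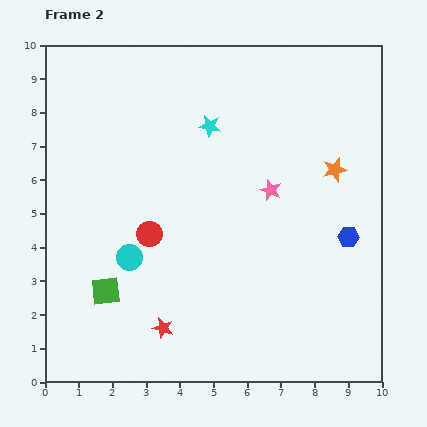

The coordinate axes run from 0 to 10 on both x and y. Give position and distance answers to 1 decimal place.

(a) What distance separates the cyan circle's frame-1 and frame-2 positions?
2.1

The cyan circle moved from (2.9, 1.6) to (2.5, 3.7), a distance of √(0.4² + 2.1²) ≈ 2.1.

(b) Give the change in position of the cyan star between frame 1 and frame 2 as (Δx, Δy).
(3.1, 1.8)

The cyan star was at (1.8, 5.8) in frame 1 and (4.9, 7.6) in frame 2.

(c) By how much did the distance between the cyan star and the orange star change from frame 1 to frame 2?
-0.5

Distance in frame 1: 4.4. Distance in frame 2: 3.9.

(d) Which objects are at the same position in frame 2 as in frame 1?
the blue hexagon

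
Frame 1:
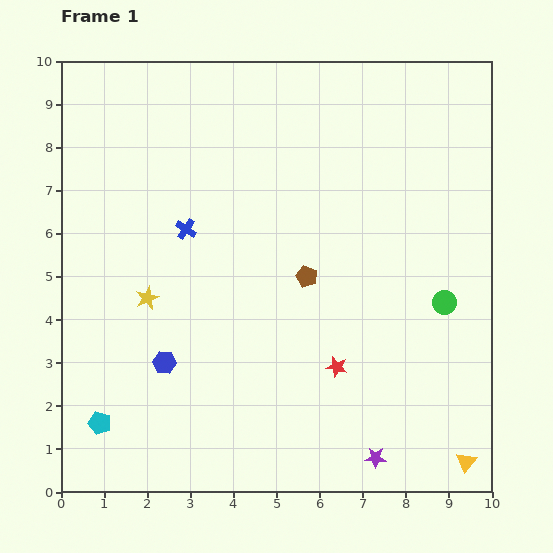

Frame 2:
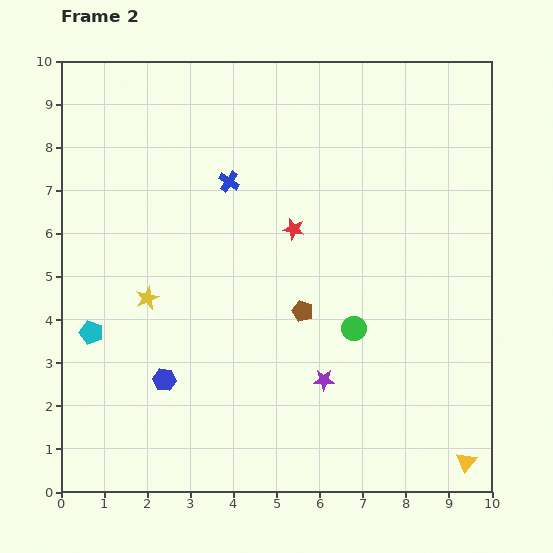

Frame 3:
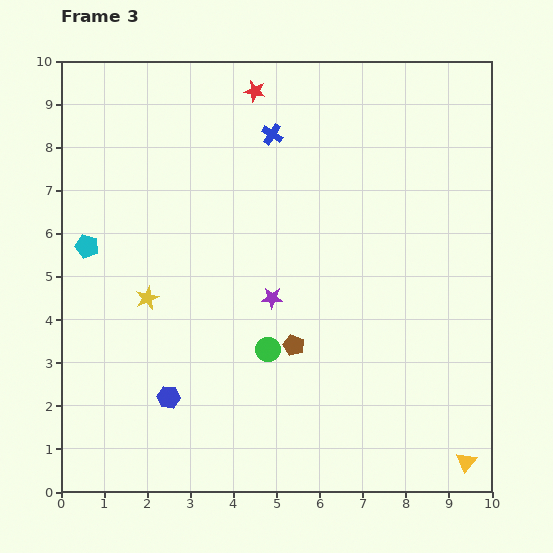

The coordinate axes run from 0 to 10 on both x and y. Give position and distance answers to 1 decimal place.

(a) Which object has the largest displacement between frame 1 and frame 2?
the red star

(moved 3.4; next 2.2)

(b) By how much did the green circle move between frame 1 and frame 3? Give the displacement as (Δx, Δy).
(-4.1, -1.1)

The green circle was at (8.9, 4.4) in frame 1 and (4.8, 3.3) in frame 3.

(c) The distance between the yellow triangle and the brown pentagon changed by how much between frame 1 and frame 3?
-0.9

Distance in frame 1: 5.7. Distance in frame 3: 4.8.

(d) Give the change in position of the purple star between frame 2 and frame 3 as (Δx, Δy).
(-1.2, 1.9)

The purple star was at (6.1, 2.6) in frame 2 and (4.9, 4.5) in frame 3.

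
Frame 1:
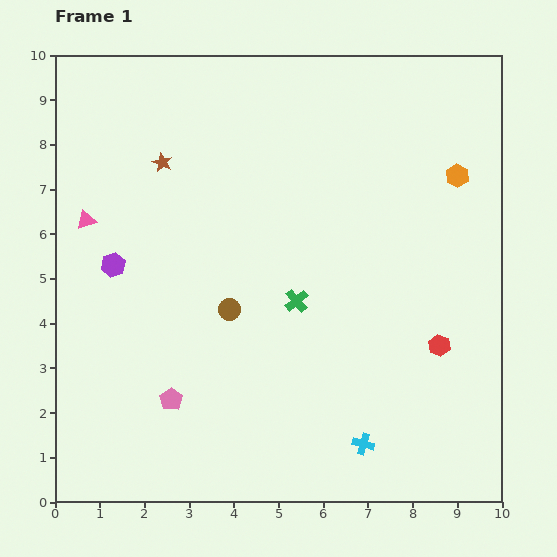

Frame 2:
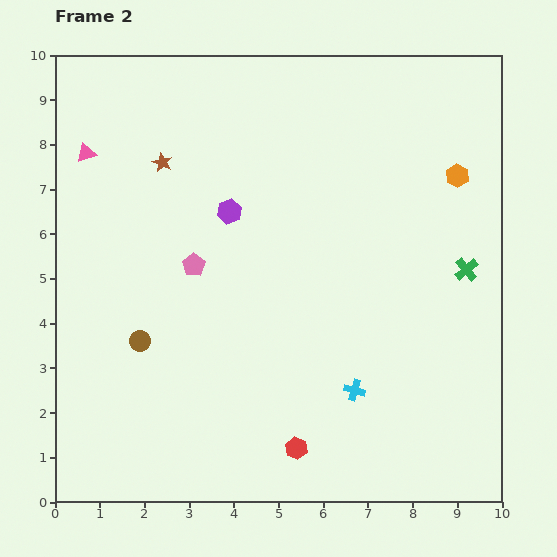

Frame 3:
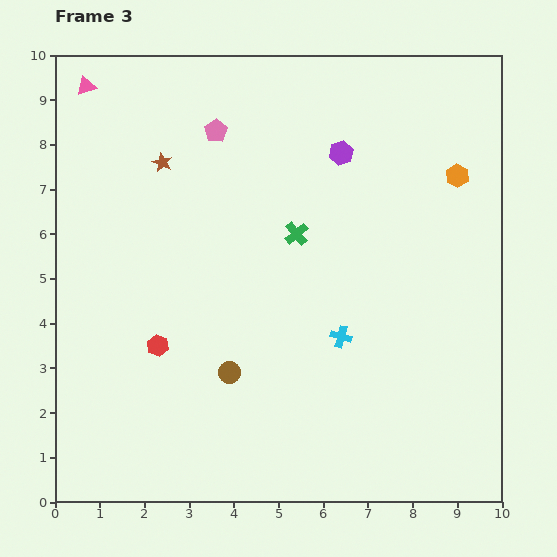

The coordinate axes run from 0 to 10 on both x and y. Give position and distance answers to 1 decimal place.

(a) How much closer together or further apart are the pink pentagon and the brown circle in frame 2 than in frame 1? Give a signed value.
-0.3

Distance in frame 1: 2.4. Distance in frame 2: 2.1.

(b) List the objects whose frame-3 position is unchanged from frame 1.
the orange hexagon, the brown star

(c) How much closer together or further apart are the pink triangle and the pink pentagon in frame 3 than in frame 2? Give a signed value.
-0.4

Distance in frame 2: 3.5. Distance in frame 3: 3.1.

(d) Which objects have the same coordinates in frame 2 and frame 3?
the orange hexagon, the brown star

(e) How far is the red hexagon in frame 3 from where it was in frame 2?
3.9

The red hexagon moved from (5.4, 1.2) to (2.3, 3.5), a distance of √(3.1² + 2.3²) ≈ 3.9.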